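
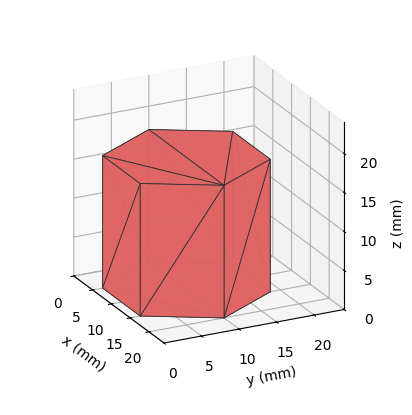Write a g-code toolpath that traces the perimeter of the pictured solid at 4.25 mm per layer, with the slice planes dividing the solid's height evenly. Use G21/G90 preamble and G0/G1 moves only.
Reading the render: the shape is a regular 6-sided prism (a cylinder approximated with 6 flat sides), circumscribed radius ≈ 10 mm, height ≈ 17 mm (dimensions read to the nearest mm from the axis ticks). For the g-code, the solid's height is divided into equal slices at the stated Δz and each level perimeter traced with G1 moves after a G0 lift.

; perimeter-only toolpath
G21 ; units = mm
G90 ; absolute positioning
G28 ; home
; layer 1
G0 Z4.25
G0 X20.00 Y10.00
G1 X15.00 Y18.66
G1 X5.00 Y18.66
G1 X0.00 Y10.00
G1 X5.00 Y1.34
G1 X15.00 Y1.34
G1 X20.00 Y10.00
; layer 2
G0 Z8.50
G0 X20.00 Y10.00
G1 X15.00 Y18.66
G1 X5.00 Y18.66
G1 X0.00 Y10.00
G1 X5.00 Y1.34
G1 X15.00 Y1.34
G1 X20.00 Y10.00
; layer 3
G0 Z12.75
G0 X20.00 Y10.00
G1 X15.00 Y18.66
G1 X5.00 Y18.66
G1 X0.00 Y10.00
G1 X5.00 Y1.34
G1 X15.00 Y1.34
G1 X20.00 Y10.00
; layer 4
G0 Z17.00
G0 X20.00 Y10.00
G1 X15.00 Y18.66
G1 X5.00 Y18.66
G1 X0.00 Y10.00
G1 X5.00 Y1.34
G1 X15.00 Y1.34
G1 X20.00 Y10.00
M2 ; end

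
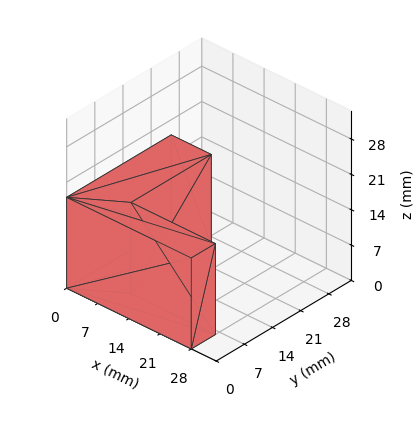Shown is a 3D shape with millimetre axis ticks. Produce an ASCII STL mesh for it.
Reading the render: the shape is an L-shaped prism: outer 28 × 26 mm, arm thicknesses ≈ 6 mm (horizontal) and 9 mm (vertical), extruded 18 mm in z (dimensions read to the nearest mm from the axis ticks). For the STL, each face is triangulated and given an outward normal.

solid part
  facet normal 0.0000 0.0000 -1.0000
    outer loop
      vertex 28.000 6.000 0.000
      vertex 28.000 0.000 0.000
      vertex 0.000 0.000 0.000
    endloop
  endfacet
  facet normal 0.0000 0.0000 -1.0000
    outer loop
      vertex 9.000 6.000 0.000
      vertex 28.000 6.000 0.000
      vertex 0.000 0.000 0.000
    endloop
  endfacet
  facet normal 0.0000 0.0000 -1.0000
    outer loop
      vertex 9.000 26.000 0.000
      vertex 9.000 6.000 0.000
      vertex 0.000 0.000 0.000
    endloop
  endfacet
  facet normal 0.0000 0.0000 -1.0000
    outer loop
      vertex 0.000 26.000 0.000
      vertex 9.000 26.000 0.000
      vertex 0.000 0.000 0.000
    endloop
  endfacet
  facet normal 0.0000 0.0000 1.0000
    outer loop
      vertex 0.000 0.000 18.000
      vertex 28.000 0.000 18.000
      vertex 28.000 6.000 18.000
    endloop
  endfacet
  facet normal 0.0000 0.0000 1.0000
    outer loop
      vertex 0.000 0.000 18.000
      vertex 28.000 6.000 18.000
      vertex 9.000 6.000 18.000
    endloop
  endfacet
  facet normal 0.0000 0.0000 1.0000
    outer loop
      vertex 0.000 0.000 18.000
      vertex 9.000 6.000 18.000
      vertex 9.000 26.000 18.000
    endloop
  endfacet
  facet normal 0.0000 0.0000 1.0000
    outer loop
      vertex 0.000 0.000 18.000
      vertex 9.000 26.000 18.000
      vertex 0.000 26.000 18.000
    endloop
  endfacet
  facet normal 0.0000 -1.0000 0.0000
    outer loop
      vertex 0.000 0.000 0.000
      vertex 28.000 0.000 0.000
      vertex 28.000 0.000 18.000
    endloop
  endfacet
  facet normal 0.0000 -1.0000 0.0000
    outer loop
      vertex 0.000 0.000 0.000
      vertex 28.000 0.000 18.000
      vertex 0.000 0.000 18.000
    endloop
  endfacet
  facet normal 1.0000 0.0000 0.0000
    outer loop
      vertex 28.000 0.000 0.000
      vertex 28.000 6.000 0.000
      vertex 28.000 6.000 18.000
    endloop
  endfacet
  facet normal 1.0000 0.0000 0.0000
    outer loop
      vertex 28.000 0.000 0.000
      vertex 28.000 6.000 18.000
      vertex 28.000 0.000 18.000
    endloop
  endfacet
  facet normal 0.0000 1.0000 0.0000
    outer loop
      vertex 28.000 6.000 0.000
      vertex 9.000 6.000 0.000
      vertex 9.000 6.000 18.000
    endloop
  endfacet
  facet normal 0.0000 1.0000 0.0000
    outer loop
      vertex 28.000 6.000 0.000
      vertex 9.000 6.000 18.000
      vertex 28.000 6.000 18.000
    endloop
  endfacet
  facet normal 1.0000 0.0000 0.0000
    outer loop
      vertex 9.000 6.000 0.000
      vertex 9.000 26.000 0.000
      vertex 9.000 26.000 18.000
    endloop
  endfacet
  facet normal 1.0000 0.0000 0.0000
    outer loop
      vertex 9.000 6.000 0.000
      vertex 9.000 26.000 18.000
      vertex 9.000 6.000 18.000
    endloop
  endfacet
  facet normal 0.0000 1.0000 0.0000
    outer loop
      vertex 9.000 26.000 0.000
      vertex 0.000 26.000 0.000
      vertex 0.000 26.000 18.000
    endloop
  endfacet
  facet normal 0.0000 1.0000 0.0000
    outer loop
      vertex 9.000 26.000 0.000
      vertex 0.000 26.000 18.000
      vertex 9.000 26.000 18.000
    endloop
  endfacet
  facet normal -1.0000 0.0000 0.0000
    outer loop
      vertex 0.000 26.000 0.000
      vertex 0.000 0.000 0.000
      vertex 0.000 0.000 18.000
    endloop
  endfacet
  facet normal -1.0000 0.0000 0.0000
    outer loop
      vertex 0.000 26.000 0.000
      vertex 0.000 0.000 18.000
      vertex 0.000 26.000 18.000
    endloop
  endfacet
endsolid part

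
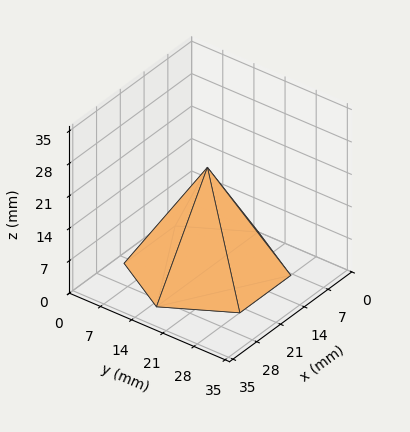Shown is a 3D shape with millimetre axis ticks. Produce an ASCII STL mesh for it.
Reading the render: the shape is a regular 6-sided pyramid, base circumscribed radius ≈ 15 mm, apex at z ≈ 22 mm (dimensions read to the nearest mm from the axis ticks). For the STL, each face is triangulated and given an outward normal.

solid part
  facet normal 0.0000 0.0000 -1.0000
    outer loop
      vertex 7.5 28.0 0.0
      vertex 22.5 28.0 0.0
      vertex 30.0 15.0 0.0
    endloop
  endfacet
  facet normal 0.0000 0.0000 -1.0000
    outer loop
      vertex 0.0 15.0 0.0
      vertex 7.5 28.0 0.0
      vertex 30.0 15.0 0.0
    endloop
  endfacet
  facet normal 0.0000 0.0000 -1.0000
    outer loop
      vertex 7.5 2.0 0.0
      vertex 0.0 15.0 0.0
      vertex 30.0 15.0 0.0
    endloop
  endfacet
  facet normal 0.0000 0.0000 -1.0000
    outer loop
      vertex 22.5 2.0 0.0
      vertex 7.5 2.0 0.0
      vertex 30.0 15.0 0.0
    endloop
  endfacet
  facet normal 0.7458 0.4303 0.5085
    outer loop
      vertex 30.0 15.0 0.0
      vertex 22.5 28.0 0.0
      vertex 15.0 15.0 22.0
    endloop
  endfacet
  facet normal 0.0000 0.8609 0.5087
    outer loop
      vertex 22.5 28.0 0.0
      vertex 7.5 28.0 0.0
      vertex 15.0 15.0 22.0
    endloop
  endfacet
  facet normal -0.7458 0.4303 0.5085
    outer loop
      vertex 7.5 28.0 0.0
      vertex 0.0 15.0 0.0
      vertex 15.0 15.0 22.0
    endloop
  endfacet
  facet normal -0.7458 -0.4303 0.5085
    outer loop
      vertex 0.0 15.0 0.0
      vertex 7.5 2.0 0.0
      vertex 15.0 15.0 22.0
    endloop
  endfacet
  facet normal 0.0000 -0.8609 0.5087
    outer loop
      vertex 7.5 2.0 0.0
      vertex 22.5 2.0 0.0
      vertex 15.0 15.0 22.0
    endloop
  endfacet
  facet normal 0.7458 -0.4303 0.5085
    outer loop
      vertex 22.5 2.0 0.0
      vertex 30.0 15.0 0.0
      vertex 15.0 15.0 22.0
    endloop
  endfacet
endsolid part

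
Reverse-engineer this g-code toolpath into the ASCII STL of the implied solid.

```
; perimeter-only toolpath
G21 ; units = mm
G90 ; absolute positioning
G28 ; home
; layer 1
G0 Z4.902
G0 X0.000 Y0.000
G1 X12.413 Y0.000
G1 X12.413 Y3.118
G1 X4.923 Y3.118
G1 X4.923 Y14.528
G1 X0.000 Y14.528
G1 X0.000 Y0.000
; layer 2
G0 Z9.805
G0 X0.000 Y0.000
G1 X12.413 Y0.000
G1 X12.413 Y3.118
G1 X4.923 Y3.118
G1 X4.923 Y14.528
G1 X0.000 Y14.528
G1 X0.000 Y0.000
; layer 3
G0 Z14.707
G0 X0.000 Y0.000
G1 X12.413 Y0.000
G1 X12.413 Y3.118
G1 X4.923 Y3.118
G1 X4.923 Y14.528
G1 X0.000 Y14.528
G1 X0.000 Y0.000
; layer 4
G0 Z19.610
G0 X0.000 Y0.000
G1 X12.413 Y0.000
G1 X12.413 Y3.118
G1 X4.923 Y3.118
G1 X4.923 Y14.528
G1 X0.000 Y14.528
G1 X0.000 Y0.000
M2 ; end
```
solid part
  facet normal 0.0000 0.0000 -1.0000
    outer loop
      vertex 12.413 3.118 0.000
      vertex 12.413 0.000 0.000
      vertex 0.000 0.000 0.000
    endloop
  endfacet
  facet normal 0.0000 0.0000 -1.0000
    outer loop
      vertex 4.923 3.118 0.000
      vertex 12.413 3.118 0.000
      vertex 0.000 0.000 0.000
    endloop
  endfacet
  facet normal 0.0000 0.0000 -1.0000
    outer loop
      vertex 4.923 14.528 0.000
      vertex 4.923 3.118 0.000
      vertex 0.000 0.000 0.000
    endloop
  endfacet
  facet normal 0.0000 0.0000 -1.0000
    outer loop
      vertex 0.000 14.528 0.000
      vertex 4.923 14.528 0.000
      vertex 0.000 0.000 0.000
    endloop
  endfacet
  facet normal 0.0000 0.0000 1.0000
    outer loop
      vertex 0.000 0.000 19.610
      vertex 12.413 0.000 19.610
      vertex 12.413 3.118 19.610
    endloop
  endfacet
  facet normal 0.0000 0.0000 1.0000
    outer loop
      vertex 0.000 0.000 19.610
      vertex 12.413 3.118 19.610
      vertex 4.923 3.118 19.610
    endloop
  endfacet
  facet normal 0.0000 0.0000 1.0000
    outer loop
      vertex 0.000 0.000 19.610
      vertex 4.923 3.118 19.610
      vertex 4.923 14.528 19.610
    endloop
  endfacet
  facet normal 0.0000 0.0000 1.0000
    outer loop
      vertex 0.000 0.000 19.610
      vertex 4.923 14.528 19.610
      vertex 0.000 14.528 19.610
    endloop
  endfacet
  facet normal 0.0000 -1.0000 0.0000
    outer loop
      vertex 0.000 0.000 0.000
      vertex 12.413 0.000 0.000
      vertex 12.413 0.000 19.610
    endloop
  endfacet
  facet normal 0.0000 -1.0000 0.0000
    outer loop
      vertex 0.000 0.000 0.000
      vertex 12.413 0.000 19.610
      vertex 0.000 0.000 19.610
    endloop
  endfacet
  facet normal 1.0000 0.0000 0.0000
    outer loop
      vertex 12.413 0.000 0.000
      vertex 12.413 3.118 0.000
      vertex 12.413 3.118 19.610
    endloop
  endfacet
  facet normal 1.0000 0.0000 0.0000
    outer loop
      vertex 12.413 0.000 0.000
      vertex 12.413 3.118 19.610
      vertex 12.413 0.000 19.610
    endloop
  endfacet
  facet normal 0.0000 1.0000 0.0000
    outer loop
      vertex 12.413 3.118 0.000
      vertex 4.923 3.118 0.000
      vertex 4.923 3.118 19.610
    endloop
  endfacet
  facet normal 0.0000 1.0000 0.0000
    outer loop
      vertex 12.413 3.118 0.000
      vertex 4.923 3.118 19.610
      vertex 12.413 3.118 19.610
    endloop
  endfacet
  facet normal 1.0000 0.0000 0.0000
    outer loop
      vertex 4.923 3.118 0.000
      vertex 4.923 14.528 0.000
      vertex 4.923 14.528 19.610
    endloop
  endfacet
  facet normal 1.0000 0.0000 0.0000
    outer loop
      vertex 4.923 3.118 0.000
      vertex 4.923 14.528 19.610
      vertex 4.923 3.118 19.610
    endloop
  endfacet
  facet normal 0.0000 1.0000 0.0000
    outer loop
      vertex 4.923 14.528 0.000
      vertex 0.000 14.528 0.000
      vertex 0.000 14.528 19.610
    endloop
  endfacet
  facet normal 0.0000 1.0000 0.0000
    outer loop
      vertex 4.923 14.528 0.000
      vertex 0.000 14.528 19.610
      vertex 4.923 14.528 19.610
    endloop
  endfacet
  facet normal -1.0000 0.0000 0.0000
    outer loop
      vertex 0.000 14.528 0.000
      vertex 0.000 0.000 0.000
      vertex 0.000 0.000 19.610
    endloop
  endfacet
  facet normal -1.0000 0.0000 0.0000
    outer loop
      vertex 0.000 14.528 0.000
      vertex 0.000 0.000 19.610
      vertex 0.000 14.528 19.610
    endloop
  endfacet
endsolid part

The G0 Z moves step by Δz≈4.902 mm. Every layer's G1 loop is the same polygon, so the solid is a straight extrusion of it from z=0 to z≈19.6. Closing with flat bottom and top caps and triangulating gives 20 facets — an L-shaped prism: outer 12.4 × 14.5 mm, arm thicknesses ≈ 3.12 mm (horizontal) and 4.92 mm (vertical), extruded 19.6 mm in z.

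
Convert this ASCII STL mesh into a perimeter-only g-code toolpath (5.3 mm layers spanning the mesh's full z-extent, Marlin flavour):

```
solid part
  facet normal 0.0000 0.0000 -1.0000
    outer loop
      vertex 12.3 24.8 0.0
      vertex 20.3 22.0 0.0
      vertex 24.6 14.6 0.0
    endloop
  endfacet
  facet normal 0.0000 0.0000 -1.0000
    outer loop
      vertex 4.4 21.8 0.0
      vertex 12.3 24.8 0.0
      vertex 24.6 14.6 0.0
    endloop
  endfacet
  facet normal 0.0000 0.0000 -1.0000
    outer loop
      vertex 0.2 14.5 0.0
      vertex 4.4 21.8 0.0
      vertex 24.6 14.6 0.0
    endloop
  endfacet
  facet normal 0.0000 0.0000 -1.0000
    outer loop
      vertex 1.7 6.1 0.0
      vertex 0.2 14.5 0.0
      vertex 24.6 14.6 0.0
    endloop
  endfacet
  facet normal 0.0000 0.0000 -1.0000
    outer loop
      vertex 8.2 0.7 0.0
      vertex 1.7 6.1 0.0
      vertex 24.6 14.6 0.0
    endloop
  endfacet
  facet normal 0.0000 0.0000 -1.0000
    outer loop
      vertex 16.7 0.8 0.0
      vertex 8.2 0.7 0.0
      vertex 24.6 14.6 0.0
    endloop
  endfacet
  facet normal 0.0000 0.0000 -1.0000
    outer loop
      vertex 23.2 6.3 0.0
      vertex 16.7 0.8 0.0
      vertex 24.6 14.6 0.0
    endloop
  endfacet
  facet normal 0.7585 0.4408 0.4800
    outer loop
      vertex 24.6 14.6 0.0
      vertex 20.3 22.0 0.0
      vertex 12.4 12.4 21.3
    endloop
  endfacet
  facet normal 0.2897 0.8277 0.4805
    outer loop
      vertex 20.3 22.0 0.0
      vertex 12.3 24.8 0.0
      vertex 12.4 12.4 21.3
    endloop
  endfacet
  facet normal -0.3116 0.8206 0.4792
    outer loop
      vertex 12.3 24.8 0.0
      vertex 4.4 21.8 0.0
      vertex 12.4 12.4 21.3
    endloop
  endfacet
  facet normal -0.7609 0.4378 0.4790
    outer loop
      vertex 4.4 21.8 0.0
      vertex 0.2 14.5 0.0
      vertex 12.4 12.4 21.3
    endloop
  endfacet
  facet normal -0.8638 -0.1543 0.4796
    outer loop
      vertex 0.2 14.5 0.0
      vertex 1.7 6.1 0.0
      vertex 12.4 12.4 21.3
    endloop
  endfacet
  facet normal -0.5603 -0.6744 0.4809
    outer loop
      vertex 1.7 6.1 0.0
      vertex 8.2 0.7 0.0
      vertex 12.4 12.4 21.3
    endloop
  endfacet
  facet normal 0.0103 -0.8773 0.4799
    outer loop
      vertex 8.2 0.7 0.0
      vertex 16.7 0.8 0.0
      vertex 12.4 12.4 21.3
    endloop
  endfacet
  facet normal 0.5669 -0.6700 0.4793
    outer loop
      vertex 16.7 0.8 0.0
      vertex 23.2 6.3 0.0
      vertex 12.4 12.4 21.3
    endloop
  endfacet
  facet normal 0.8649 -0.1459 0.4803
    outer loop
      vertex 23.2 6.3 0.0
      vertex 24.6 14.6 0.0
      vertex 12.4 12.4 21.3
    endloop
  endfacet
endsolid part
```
; perimeter-only toolpath
G21 ; units = mm
G90 ; absolute positioning
G28 ; home
; layer 1
G0 Z5.3
G0 X21.6 Y14.0
G1 X18.3 Y19.6
G1 X12.3 Y21.7
G1 X6.4 Y19.5
G1 X3.2 Y14.0
G1 X4.4 Y7.7
G1 X9.2 Y3.6
G1 X15.6 Y3.7
G1 X20.5 Y7.8
G1 X21.6 Y14.0
; layer 2
G0 Z10.7
G0 X18.5 Y13.5
G1 X16.4 Y17.2
G1 X12.4 Y18.6
G1 X8.4 Y17.1
G1 X6.3 Y13.4
G1 X7.0 Y9.2
G1 X10.3 Y6.5
G1 X14.6 Y6.6
G1 X17.8 Y9.3
G1 X18.5 Y13.5
; layer 3
G0 Z16.0
G0 X15.5 Y13.0
G1 X14.4 Y14.8
G1 X12.4 Y15.5
G1 X10.4 Y14.8
G1 X9.4 Y12.9
G1 X9.7 Y10.8
G1 X11.4 Y9.5
G1 X13.5 Y9.5
G1 X15.1 Y10.9
G1 X15.5 Y13.0
M2 ; end

The solid is a regular 9-sided pyramid, base circumscribed radius ≈ 12.4 mm, apex at z ≈ 21.3 mm. Slicing at Δz = 5.3 mm — 4 equal slices spanning the solid's height, so layer i sits at z = i·h/4 — gives 3 non-empty perimeters. Each is a 9-segment closed polygon; G0 lifts to the layer z and rapids to the start vertex, then G1 traces the edges. The cross-section shrinks linearly with z (the slice at the apex is degenerate and omitted).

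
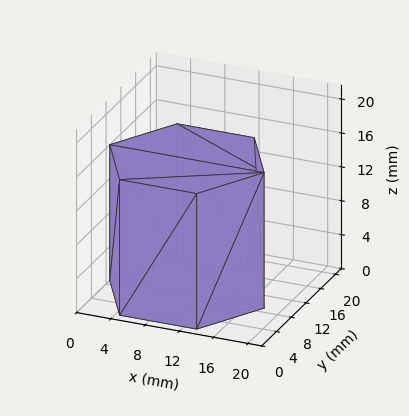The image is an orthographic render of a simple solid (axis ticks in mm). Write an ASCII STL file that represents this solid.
Reading the render: the shape is a regular 6-sided prism (a cylinder approximated with 6 flat sides), circumscribed radius ≈ 9 mm, height ≈ 16 mm (dimensions read to the nearest mm from the axis ticks). For the STL, each face is triangulated and given an outward normal.

solid part
  facet normal 0.0000 0.0000 -1.0000
    outer loop
      vertex 4.50 16.79 0.00
      vertex 13.50 16.79 0.00
      vertex 18.00 9.00 0.00
    endloop
  endfacet
  facet normal 0.0000 0.0000 -1.0000
    outer loop
      vertex 0.00 9.00 0.00
      vertex 4.50 16.79 0.00
      vertex 18.00 9.00 0.00
    endloop
  endfacet
  facet normal 0.0000 0.0000 -1.0000
    outer loop
      vertex 4.50 1.21 0.00
      vertex 0.00 9.00 0.00
      vertex 18.00 9.00 0.00
    endloop
  endfacet
  facet normal 0.0000 0.0000 -1.0000
    outer loop
      vertex 13.50 1.21 0.00
      vertex 4.50 1.21 0.00
      vertex 18.00 9.00 0.00
    endloop
  endfacet
  facet normal 0.0000 0.0000 1.0000
    outer loop
      vertex 18.00 9.00 16.00
      vertex 13.50 16.79 16.00
      vertex 4.50 16.79 16.00
    endloop
  endfacet
  facet normal 0.0000 0.0000 1.0000
    outer loop
      vertex 18.00 9.00 16.00
      vertex 4.50 16.79 16.00
      vertex 0.00 9.00 16.00
    endloop
  endfacet
  facet normal 0.0000 0.0000 1.0000
    outer loop
      vertex 18.00 9.00 16.00
      vertex 0.00 9.00 16.00
      vertex 4.50 1.21 16.00
    endloop
  endfacet
  facet normal 0.0000 0.0000 1.0000
    outer loop
      vertex 18.00 9.00 16.00
      vertex 4.50 1.21 16.00
      vertex 13.50 1.21 16.00
    endloop
  endfacet
  facet normal 0.8659 0.5002 0.0000
    outer loop
      vertex 18.00 9.00 0.00
      vertex 13.50 16.79 0.00
      vertex 13.50 16.79 16.00
    endloop
  endfacet
  facet normal 0.8659 0.5002 0.0000
    outer loop
      vertex 18.00 9.00 0.00
      vertex 13.50 16.79 16.00
      vertex 18.00 9.00 16.00
    endloop
  endfacet
  facet normal 0.0000 1.0000 0.0000
    outer loop
      vertex 13.50 16.79 0.00
      vertex 4.50 16.79 0.00
      vertex 4.50 16.79 16.00
    endloop
  endfacet
  facet normal 0.0000 1.0000 0.0000
    outer loop
      vertex 13.50 16.79 0.00
      vertex 4.50 16.79 16.00
      vertex 13.50 16.79 16.00
    endloop
  endfacet
  facet normal -0.8659 0.5002 0.0000
    outer loop
      vertex 4.50 16.79 0.00
      vertex 0.00 9.00 0.00
      vertex 0.00 9.00 16.00
    endloop
  endfacet
  facet normal -0.8659 0.5002 0.0000
    outer loop
      vertex 4.50 16.79 0.00
      vertex 0.00 9.00 16.00
      vertex 4.50 16.79 16.00
    endloop
  endfacet
  facet normal -0.8659 -0.5002 0.0000
    outer loop
      vertex 0.00 9.00 0.00
      vertex 4.50 1.21 0.00
      vertex 4.50 1.21 16.00
    endloop
  endfacet
  facet normal -0.8659 -0.5002 0.0000
    outer loop
      vertex 0.00 9.00 0.00
      vertex 4.50 1.21 16.00
      vertex 0.00 9.00 16.00
    endloop
  endfacet
  facet normal 0.0000 -1.0000 0.0000
    outer loop
      vertex 4.50 1.21 0.00
      vertex 13.50 1.21 0.00
      vertex 13.50 1.21 16.00
    endloop
  endfacet
  facet normal 0.0000 -1.0000 0.0000
    outer loop
      vertex 4.50 1.21 0.00
      vertex 13.50 1.21 16.00
      vertex 4.50 1.21 16.00
    endloop
  endfacet
  facet normal 0.8659 -0.5002 0.0000
    outer loop
      vertex 13.50 1.21 0.00
      vertex 18.00 9.00 0.00
      vertex 18.00 9.00 16.00
    endloop
  endfacet
  facet normal 0.8659 -0.5002 0.0000
    outer loop
      vertex 13.50 1.21 0.00
      vertex 18.00 9.00 16.00
      vertex 13.50 1.21 16.00
    endloop
  endfacet
endsolid part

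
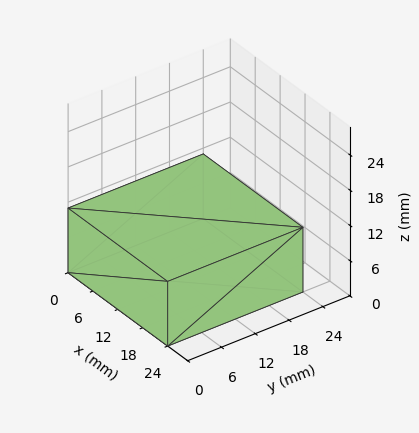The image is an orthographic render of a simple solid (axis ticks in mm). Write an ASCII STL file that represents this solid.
Reading the render: the shape is a rectangular box, roughly 24 × 24 mm footprint and 11 mm tall (dimensions read to the nearest mm from the axis ticks). For the STL, each face is triangulated and given an outward normal.

solid part
  facet normal 0.0000 0.0000 -1.0000
    outer loop
      vertex 24.0 24.0 0.0
      vertex 24.0 0.0 0.0
      vertex 0.0 0.0 0.0
    endloop
  endfacet
  facet normal 0.0000 0.0000 -1.0000
    outer loop
      vertex 0.0 24.0 0.0
      vertex 24.0 24.0 0.0
      vertex 0.0 0.0 0.0
    endloop
  endfacet
  facet normal 0.0000 0.0000 1.0000
    outer loop
      vertex 0.0 0.0 11.0
      vertex 24.0 0.0 11.0
      vertex 24.0 24.0 11.0
    endloop
  endfacet
  facet normal 0.0000 0.0000 1.0000
    outer loop
      vertex 0.0 0.0 11.0
      vertex 24.0 24.0 11.0
      vertex 0.0 24.0 11.0
    endloop
  endfacet
  facet normal 0.0000 -1.0000 0.0000
    outer loop
      vertex 0.0 0.0 0.0
      vertex 24.0 0.0 0.0
      vertex 24.0 0.0 11.0
    endloop
  endfacet
  facet normal 0.0000 -1.0000 0.0000
    outer loop
      vertex 0.0 0.0 0.0
      vertex 24.0 0.0 11.0
      vertex 0.0 0.0 11.0
    endloop
  endfacet
  facet normal 0.0000 1.0000 0.0000
    outer loop
      vertex 24.0 24.0 11.0
      vertex 24.0 24.0 0.0
      vertex 0.0 24.0 0.0
    endloop
  endfacet
  facet normal 0.0000 1.0000 0.0000
    outer loop
      vertex 0.0 24.0 11.0
      vertex 24.0 24.0 11.0
      vertex 0.0 24.0 0.0
    endloop
  endfacet
  facet normal -1.0000 0.0000 0.0000
    outer loop
      vertex 0.0 24.0 11.0
      vertex 0.0 24.0 0.0
      vertex 0.0 0.0 0.0
    endloop
  endfacet
  facet normal -1.0000 0.0000 0.0000
    outer loop
      vertex 0.0 0.0 11.0
      vertex 0.0 24.0 11.0
      vertex 0.0 0.0 0.0
    endloop
  endfacet
  facet normal 1.0000 0.0000 0.0000
    outer loop
      vertex 24.0 0.0 0.0
      vertex 24.0 24.0 0.0
      vertex 24.0 24.0 11.0
    endloop
  endfacet
  facet normal 1.0000 0.0000 0.0000
    outer loop
      vertex 24.0 0.0 0.0
      vertex 24.0 24.0 11.0
      vertex 24.0 0.0 11.0
    endloop
  endfacet
endsolid part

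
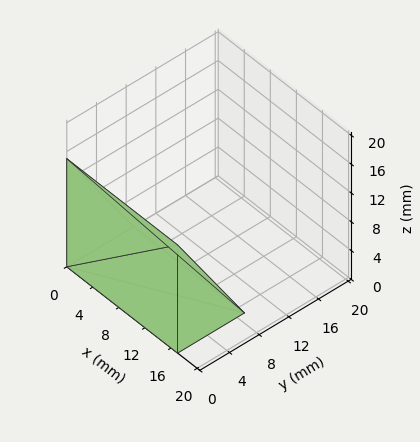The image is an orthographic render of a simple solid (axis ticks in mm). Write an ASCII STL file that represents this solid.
Reading the render: the shape is a wedge (ramp): 17 × 9 mm base, rising to 15 mm along the y=0 edge and sloping linearly to z=0 at y=9 (dimensions read to the nearest mm from the axis ticks). For the STL, each face is triangulated and given an outward normal.

solid part
  facet normal 0.0000 0.0000 -1.0000
    outer loop
      vertex 17.00 9.00 0.00
      vertex 17.00 0.00 0.00
      vertex 0.00 0.00 0.00
    endloop
  endfacet
  facet normal 0.0000 0.0000 -1.0000
    outer loop
      vertex 0.00 9.00 0.00
      vertex 17.00 9.00 0.00
      vertex 0.00 0.00 0.00
    endloop
  endfacet
  facet normal 0.0000 -1.0000 0.0000
    outer loop
      vertex 0.00 0.00 0.00
      vertex 17.00 0.00 0.00
      vertex 17.00 0.00 15.00
    endloop
  endfacet
  facet normal 0.0000 -1.0000 0.0000
    outer loop
      vertex 0.00 0.00 0.00
      vertex 17.00 0.00 15.00
      vertex 0.00 0.00 15.00
    endloop
  endfacet
  facet normal 0.0000 0.8575 0.5145
    outer loop
      vertex 0.00 0.00 15.00
      vertex 17.00 0.00 15.00
      vertex 17.00 9.00 0.00
    endloop
  endfacet
  facet normal 0.0000 0.8575 0.5145
    outer loop
      vertex 0.00 0.00 15.00
      vertex 17.00 9.00 0.00
      vertex 0.00 9.00 0.00
    endloop
  endfacet
  facet normal -1.0000 0.0000 0.0000
    outer loop
      vertex 0.00 0.00 15.00
      vertex 0.00 9.00 0.00
      vertex 0.00 0.00 0.00
    endloop
  endfacet
  facet normal 1.0000 0.0000 0.0000
    outer loop
      vertex 17.00 0.00 0.00
      vertex 17.00 9.00 0.00
      vertex 17.00 0.00 15.00
    endloop
  endfacet
endsolid part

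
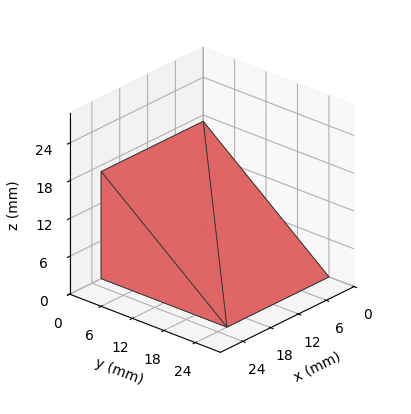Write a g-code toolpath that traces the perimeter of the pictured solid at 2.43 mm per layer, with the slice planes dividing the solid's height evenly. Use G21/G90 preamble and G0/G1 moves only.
Reading the render: the shape is a wedge (ramp): 22 × 24 mm base, rising to 17 mm along the y=0 edge and sloping linearly to z=0 at y=24 (dimensions read to the nearest mm from the axis ticks). For the g-code, the solid's height is divided into equal slices at the stated Δz and each level perimeter traced with G1 moves after a G0 lift.

; perimeter-only toolpath
G21 ; units = mm
G90 ; absolute positioning
G28 ; home
; layer 1
G0 Z2.43
G0 X0.00 Y0.00
G1 X22.00 Y0.00
G1 X22.00 Y20.57
G1 X0.00 Y20.57
G1 X0.00 Y0.00
; layer 2
G0 Z4.86
G0 X0.00 Y0.00
G1 X22.00 Y0.00
G1 X22.00 Y17.14
G1 X0.00 Y17.14
G1 X0.00 Y0.00
; layer 3
G0 Z7.29
G0 X0.00 Y0.00
G1 X22.00 Y0.00
G1 X22.00 Y13.71
G1 X0.00 Y13.71
G1 X0.00 Y0.00
; layer 4
G0 Z9.71
G0 X0.00 Y0.00
G1 X22.00 Y0.00
G1 X22.00 Y10.29
G1 X0.00 Y10.29
G1 X0.00 Y0.00
; layer 5
G0 Z12.14
G0 X0.00 Y0.00
G1 X22.00 Y0.00
G1 X22.00 Y6.86
G1 X0.00 Y6.86
G1 X0.00 Y0.00
; layer 6
G0 Z14.57
G0 X0.00 Y0.00
G1 X22.00 Y0.00
G1 X22.00 Y3.43
G1 X0.00 Y3.43
G1 X0.00 Y0.00
M2 ; end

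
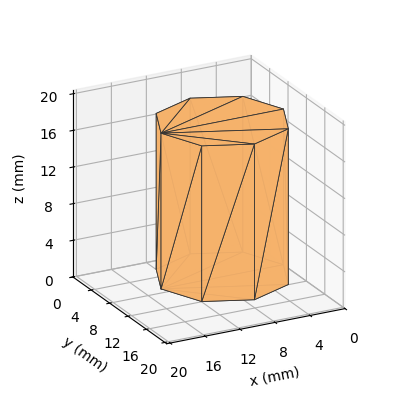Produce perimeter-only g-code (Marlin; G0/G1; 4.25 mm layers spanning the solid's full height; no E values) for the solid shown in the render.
Reading the render: the shape is a regular 8-sided prism (a cylinder approximated with 8 flat sides), circumscribed radius ≈ 7 mm, height ≈ 17 mm (dimensions read to the nearest mm from the axis ticks). For the g-code, the solid's height is divided into equal slices at the stated Δz and each level perimeter traced with G1 moves after a G0 lift.

; perimeter-only toolpath
G21 ; units = mm
G90 ; absolute positioning
G28 ; home
; layer 1
G0 Z4.25
G0 X14.00 Y7.00
G1 X11.95 Y11.95
G1 X7.00 Y14.00
G1 X2.05 Y11.95
G1 X0.00 Y7.00
G1 X2.05 Y2.05
G1 X7.00 Y0.00
G1 X11.95 Y2.05
G1 X14.00 Y7.00
; layer 2
G0 Z8.50
G0 X14.00 Y7.00
G1 X11.95 Y11.95
G1 X7.00 Y14.00
G1 X2.05 Y11.95
G1 X0.00 Y7.00
G1 X2.05 Y2.05
G1 X7.00 Y0.00
G1 X11.95 Y2.05
G1 X14.00 Y7.00
; layer 3
G0 Z12.75
G0 X14.00 Y7.00
G1 X11.95 Y11.95
G1 X7.00 Y14.00
G1 X2.05 Y11.95
G1 X0.00 Y7.00
G1 X2.05 Y2.05
G1 X7.00 Y0.00
G1 X11.95 Y2.05
G1 X14.00 Y7.00
; layer 4
G0 Z17.00
G0 X14.00 Y7.00
G1 X11.95 Y11.95
G1 X7.00 Y14.00
G1 X2.05 Y11.95
G1 X0.00 Y7.00
G1 X2.05 Y2.05
G1 X7.00 Y0.00
G1 X11.95 Y2.05
G1 X14.00 Y7.00
M2 ; end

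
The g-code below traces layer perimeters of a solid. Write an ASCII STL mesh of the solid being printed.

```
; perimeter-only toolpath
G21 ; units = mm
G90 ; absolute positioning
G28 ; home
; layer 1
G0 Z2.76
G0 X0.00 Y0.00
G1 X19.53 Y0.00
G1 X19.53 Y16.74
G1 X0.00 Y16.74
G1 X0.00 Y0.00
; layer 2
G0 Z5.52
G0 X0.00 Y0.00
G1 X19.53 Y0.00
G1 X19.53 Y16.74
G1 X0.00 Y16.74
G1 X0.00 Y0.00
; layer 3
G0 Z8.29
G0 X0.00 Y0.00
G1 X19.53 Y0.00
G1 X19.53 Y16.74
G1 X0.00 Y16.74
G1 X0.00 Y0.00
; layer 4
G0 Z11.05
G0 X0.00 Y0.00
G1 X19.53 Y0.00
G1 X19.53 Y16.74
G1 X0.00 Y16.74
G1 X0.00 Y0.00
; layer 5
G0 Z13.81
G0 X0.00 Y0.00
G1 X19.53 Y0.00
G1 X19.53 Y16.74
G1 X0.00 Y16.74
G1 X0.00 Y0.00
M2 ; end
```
solid part
  facet normal 0.0000 0.0000 -1.0000
    outer loop
      vertex 19.53 16.74 0.00
      vertex 19.53 0.00 0.00
      vertex 0.00 0.00 0.00
    endloop
  endfacet
  facet normal 0.0000 0.0000 -1.0000
    outer loop
      vertex 0.00 16.74 0.00
      vertex 19.53 16.74 0.00
      vertex 0.00 0.00 0.00
    endloop
  endfacet
  facet normal 0.0000 0.0000 1.0000
    outer loop
      vertex 0.00 0.00 13.81
      vertex 19.53 0.00 13.81
      vertex 19.53 16.74 13.81
    endloop
  endfacet
  facet normal 0.0000 0.0000 1.0000
    outer loop
      vertex 0.00 0.00 13.81
      vertex 19.53 16.74 13.81
      vertex 0.00 16.74 13.81
    endloop
  endfacet
  facet normal 0.0000 -1.0000 0.0000
    outer loop
      vertex 0.00 0.00 0.00
      vertex 19.53 0.00 0.00
      vertex 19.53 0.00 13.81
    endloop
  endfacet
  facet normal 0.0000 -1.0000 0.0000
    outer loop
      vertex 0.00 0.00 0.00
      vertex 19.53 0.00 13.81
      vertex 0.00 0.00 13.81
    endloop
  endfacet
  facet normal 0.0000 1.0000 0.0000
    outer loop
      vertex 19.53 16.74 13.81
      vertex 19.53 16.74 0.00
      vertex 0.00 16.74 0.00
    endloop
  endfacet
  facet normal 0.0000 1.0000 0.0000
    outer loop
      vertex 0.00 16.74 13.81
      vertex 19.53 16.74 13.81
      vertex 0.00 16.74 0.00
    endloop
  endfacet
  facet normal -1.0000 0.0000 0.0000
    outer loop
      vertex 0.00 16.74 13.81
      vertex 0.00 16.74 0.00
      vertex 0.00 0.00 0.00
    endloop
  endfacet
  facet normal -1.0000 0.0000 0.0000
    outer loop
      vertex 0.00 0.00 13.81
      vertex 0.00 16.74 13.81
      vertex 0.00 0.00 0.00
    endloop
  endfacet
  facet normal 1.0000 0.0000 0.0000
    outer loop
      vertex 19.53 0.00 0.00
      vertex 19.53 16.74 0.00
      vertex 19.53 16.74 13.81
    endloop
  endfacet
  facet normal 1.0000 0.0000 0.0000
    outer loop
      vertex 19.53 0.00 0.00
      vertex 19.53 16.74 13.81
      vertex 19.53 0.00 13.81
    endloop
  endfacet
endsolid part

The G0 Z moves step by Δz≈2.76 mm. Every layer's G1 loop is the same polygon, so the solid is a straight extrusion of it from z=0 to z≈13.8. Closing with flat bottom and top caps and triangulating gives 12 facets — a rectangular box, roughly 19.5 × 16.7 mm footprint and 13.8 mm tall.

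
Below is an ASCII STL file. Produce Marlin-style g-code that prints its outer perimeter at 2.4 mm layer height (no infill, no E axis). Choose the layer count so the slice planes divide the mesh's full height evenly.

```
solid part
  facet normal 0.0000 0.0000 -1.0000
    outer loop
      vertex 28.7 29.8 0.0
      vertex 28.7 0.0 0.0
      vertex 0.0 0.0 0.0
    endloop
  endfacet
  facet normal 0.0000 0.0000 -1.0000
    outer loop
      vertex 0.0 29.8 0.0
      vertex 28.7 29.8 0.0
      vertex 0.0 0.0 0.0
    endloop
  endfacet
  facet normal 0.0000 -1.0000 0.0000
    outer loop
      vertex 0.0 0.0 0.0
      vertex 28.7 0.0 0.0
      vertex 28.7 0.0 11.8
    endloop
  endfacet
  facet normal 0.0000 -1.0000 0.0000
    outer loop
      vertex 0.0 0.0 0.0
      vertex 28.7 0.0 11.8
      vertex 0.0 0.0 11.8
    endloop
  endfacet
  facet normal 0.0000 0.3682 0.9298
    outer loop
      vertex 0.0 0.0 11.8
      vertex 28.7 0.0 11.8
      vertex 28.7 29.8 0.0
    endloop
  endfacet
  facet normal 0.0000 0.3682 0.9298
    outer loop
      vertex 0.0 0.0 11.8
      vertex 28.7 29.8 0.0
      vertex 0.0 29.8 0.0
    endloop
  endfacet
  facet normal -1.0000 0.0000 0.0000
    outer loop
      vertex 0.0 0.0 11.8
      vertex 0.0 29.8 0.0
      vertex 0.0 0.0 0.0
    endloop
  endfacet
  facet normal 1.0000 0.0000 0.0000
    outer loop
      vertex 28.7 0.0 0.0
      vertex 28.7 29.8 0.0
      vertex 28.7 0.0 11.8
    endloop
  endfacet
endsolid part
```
; perimeter-only toolpath
G21 ; units = mm
G90 ; absolute positioning
G28 ; home
; layer 1
G0 Z2.4
G0 X0.0 Y0.0
G1 X28.7 Y0.0
G1 X28.7 Y23.8
G1 X0.0 Y23.8
G1 X0.0 Y0.0
; layer 2
G0 Z4.7
G0 X0.0 Y0.0
G1 X28.7 Y0.0
G1 X28.7 Y17.9
G1 X0.0 Y17.9
G1 X0.0 Y0.0
; layer 3
G0 Z7.1
G0 X0.0 Y0.0
G1 X28.7 Y0.0
G1 X28.7 Y11.9
G1 X0.0 Y11.9
G1 X0.0 Y0.0
; layer 4
G0 Z9.4
G0 X0.0 Y0.0
G1 X28.7 Y0.0
G1 X28.7 Y6.0
G1 X0.0 Y6.0
G1 X0.0 Y0.0
M2 ; end

The solid is a wedge (ramp): 28.7 × 29.8 mm base, rising to 11.8 mm along the y=0 edge and sloping linearly to z=0 at y=29.8. Slicing at Δz = 2.4 mm — 5 equal slices spanning the solid's height, so layer i sits at z = i·h/5 — gives 4 non-empty perimeters. Each is a 4-segment closed polygon; G0 lifts to the layer z and rapids to the start vertex, then G1 traces the edges. The cross-section shrinks linearly with z (the slice at the apex is degenerate and omitted).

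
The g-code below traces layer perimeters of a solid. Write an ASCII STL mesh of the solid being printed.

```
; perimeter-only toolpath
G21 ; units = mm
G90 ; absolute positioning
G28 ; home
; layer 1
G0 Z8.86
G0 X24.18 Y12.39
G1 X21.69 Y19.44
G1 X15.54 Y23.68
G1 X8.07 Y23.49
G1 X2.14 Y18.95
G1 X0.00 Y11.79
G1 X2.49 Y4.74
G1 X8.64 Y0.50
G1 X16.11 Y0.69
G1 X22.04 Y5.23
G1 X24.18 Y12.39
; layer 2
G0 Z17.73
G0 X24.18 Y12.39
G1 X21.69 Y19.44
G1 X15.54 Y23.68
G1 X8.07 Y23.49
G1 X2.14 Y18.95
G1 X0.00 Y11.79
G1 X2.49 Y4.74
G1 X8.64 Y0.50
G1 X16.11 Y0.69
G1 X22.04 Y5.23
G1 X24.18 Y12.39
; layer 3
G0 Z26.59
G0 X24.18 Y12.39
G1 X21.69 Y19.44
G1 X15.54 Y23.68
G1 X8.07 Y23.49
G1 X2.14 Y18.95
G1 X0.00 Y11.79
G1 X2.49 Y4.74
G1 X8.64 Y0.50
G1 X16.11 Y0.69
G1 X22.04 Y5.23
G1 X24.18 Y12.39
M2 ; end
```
solid part
  facet normal 0.0000 0.0000 -1.0000
    outer loop
      vertex 15.54 23.68 0.00
      vertex 21.69 19.44 0.00
      vertex 24.18 12.39 0.00
    endloop
  endfacet
  facet normal 0.0000 0.0000 -1.0000
    outer loop
      vertex 8.07 23.49 0.00
      vertex 15.54 23.68 0.00
      vertex 24.18 12.39 0.00
    endloop
  endfacet
  facet normal 0.0000 0.0000 -1.0000
    outer loop
      vertex 2.14 18.95 0.00
      vertex 8.07 23.49 0.00
      vertex 24.18 12.39 0.00
    endloop
  endfacet
  facet normal 0.0000 0.0000 -1.0000
    outer loop
      vertex 0.00 11.79 0.00
      vertex 2.14 18.95 0.00
      vertex 24.18 12.39 0.00
    endloop
  endfacet
  facet normal 0.0000 0.0000 -1.0000
    outer loop
      vertex 2.49 4.74 0.00
      vertex 0.00 11.79 0.00
      vertex 24.18 12.39 0.00
    endloop
  endfacet
  facet normal 0.0000 0.0000 -1.0000
    outer loop
      vertex 8.64 0.50 0.00
      vertex 2.49 4.74 0.00
      vertex 24.18 12.39 0.00
    endloop
  endfacet
  facet normal 0.0000 0.0000 -1.0000
    outer loop
      vertex 16.11 0.69 0.00
      vertex 8.64 0.50 0.00
      vertex 24.18 12.39 0.00
    endloop
  endfacet
  facet normal 0.0000 0.0000 -1.0000
    outer loop
      vertex 22.04 5.23 0.00
      vertex 16.11 0.69 0.00
      vertex 24.18 12.39 0.00
    endloop
  endfacet
  facet normal 0.0000 0.0000 1.0000
    outer loop
      vertex 24.18 12.39 26.59
      vertex 21.69 19.44 26.59
      vertex 15.54 23.68 26.59
    endloop
  endfacet
  facet normal 0.0000 0.0000 1.0000
    outer loop
      vertex 24.18 12.39 26.59
      vertex 15.54 23.68 26.59
      vertex 8.07 23.49 26.59
    endloop
  endfacet
  facet normal 0.0000 0.0000 1.0000
    outer loop
      vertex 24.18 12.39 26.59
      vertex 8.07 23.49 26.59
      vertex 2.14 18.95 26.59
    endloop
  endfacet
  facet normal 0.0000 0.0000 1.0000
    outer loop
      vertex 24.18 12.39 26.59
      vertex 2.14 18.95 26.59
      vertex 0.00 11.79 26.59
    endloop
  endfacet
  facet normal 0.0000 0.0000 1.0000
    outer loop
      vertex 24.18 12.39 26.59
      vertex 0.00 11.79 26.59
      vertex 2.49 4.74 26.59
    endloop
  endfacet
  facet normal 0.0000 0.0000 1.0000
    outer loop
      vertex 24.18 12.39 26.59
      vertex 2.49 4.74 26.59
      vertex 8.64 0.50 26.59
    endloop
  endfacet
  facet normal 0.0000 0.0000 1.0000
    outer loop
      vertex 24.18 12.39 26.59
      vertex 8.64 0.50 26.59
      vertex 16.11 0.69 26.59
    endloop
  endfacet
  facet normal 0.0000 0.0000 1.0000
    outer loop
      vertex 24.18 12.39 26.59
      vertex 16.11 0.69 26.59
      vertex 22.04 5.23 26.59
    endloop
  endfacet
  facet normal 0.9429 0.3330 0.0000
    outer loop
      vertex 24.18 12.39 0.00
      vertex 21.69 19.44 0.00
      vertex 21.69 19.44 26.59
    endloop
  endfacet
  facet normal 0.9429 0.3330 0.0000
    outer loop
      vertex 24.18 12.39 0.00
      vertex 21.69 19.44 26.59
      vertex 24.18 12.39 26.59
    endloop
  endfacet
  facet normal 0.5676 0.8233 0.0000
    outer loop
      vertex 21.69 19.44 0.00
      vertex 15.54 23.68 0.00
      vertex 15.54 23.68 26.59
    endloop
  endfacet
  facet normal 0.5676 0.8233 0.0000
    outer loop
      vertex 21.69 19.44 0.00
      vertex 15.54 23.68 26.59
      vertex 21.69 19.44 26.59
    endloop
  endfacet
  facet normal -0.0254 0.9997 0.0000
    outer loop
      vertex 15.54 23.68 0.00
      vertex 8.07 23.49 0.00
      vertex 8.07 23.49 26.59
    endloop
  endfacet
  facet normal -0.0254 0.9997 0.0000
    outer loop
      vertex 15.54 23.68 0.00
      vertex 8.07 23.49 26.59
      vertex 15.54 23.68 26.59
    endloop
  endfacet
  facet normal -0.6079 0.7940 0.0000
    outer loop
      vertex 8.07 23.49 0.00
      vertex 2.14 18.95 0.00
      vertex 2.14 18.95 26.59
    endloop
  endfacet
  facet normal -0.6079 0.7940 0.0000
    outer loop
      vertex 8.07 23.49 0.00
      vertex 2.14 18.95 26.59
      vertex 8.07 23.49 26.59
    endloop
  endfacet
  facet normal -0.9581 0.2864 0.0000
    outer loop
      vertex 2.14 18.95 0.00
      vertex 0.00 11.79 0.00
      vertex 0.00 11.79 26.59
    endloop
  endfacet
  facet normal -0.9581 0.2864 0.0000
    outer loop
      vertex 2.14 18.95 0.00
      vertex 0.00 11.79 26.59
      vertex 2.14 18.95 26.59
    endloop
  endfacet
  facet normal -0.9429 -0.3330 0.0000
    outer loop
      vertex 0.00 11.79 0.00
      vertex 2.49 4.74 0.00
      vertex 2.49 4.74 26.59
    endloop
  endfacet
  facet normal -0.9429 -0.3330 0.0000
    outer loop
      vertex 0.00 11.79 0.00
      vertex 2.49 4.74 26.59
      vertex 0.00 11.79 26.59
    endloop
  endfacet
  facet normal -0.5676 -0.8233 0.0000
    outer loop
      vertex 2.49 4.74 0.00
      vertex 8.64 0.50 0.00
      vertex 8.64 0.50 26.59
    endloop
  endfacet
  facet normal -0.5676 -0.8233 0.0000
    outer loop
      vertex 2.49 4.74 0.00
      vertex 8.64 0.50 26.59
      vertex 2.49 4.74 26.59
    endloop
  endfacet
  facet normal 0.0254 -0.9997 0.0000
    outer loop
      vertex 8.64 0.50 0.00
      vertex 16.11 0.69 0.00
      vertex 16.11 0.69 26.59
    endloop
  endfacet
  facet normal 0.0254 -0.9997 0.0000
    outer loop
      vertex 8.64 0.50 0.00
      vertex 16.11 0.69 26.59
      vertex 8.64 0.50 26.59
    endloop
  endfacet
  facet normal 0.6079 -0.7940 0.0000
    outer loop
      vertex 16.11 0.69 0.00
      vertex 22.04 5.23 0.00
      vertex 22.04 5.23 26.59
    endloop
  endfacet
  facet normal 0.6079 -0.7940 0.0000
    outer loop
      vertex 16.11 0.69 0.00
      vertex 22.04 5.23 26.59
      vertex 16.11 0.69 26.59
    endloop
  endfacet
  facet normal 0.9581 -0.2864 0.0000
    outer loop
      vertex 22.04 5.23 0.00
      vertex 24.18 12.39 0.00
      vertex 24.18 12.39 26.59
    endloop
  endfacet
  facet normal 0.9581 -0.2864 0.0000
    outer loop
      vertex 22.04 5.23 0.00
      vertex 24.18 12.39 26.59
      vertex 22.04 5.23 26.59
    endloop
  endfacet
endsolid part

The G0 Z moves step by Δz≈8.86 mm. Every layer's G1 loop is the same polygon, so the solid is a straight extrusion of it from z=0 to z≈26.6. Closing with flat bottom and top caps and triangulating gives 36 facets — a regular 10-sided prism (a cylinder approximated with 10 flat sides), circumscribed radius ≈ 12.1 mm, height ≈ 26.6 mm.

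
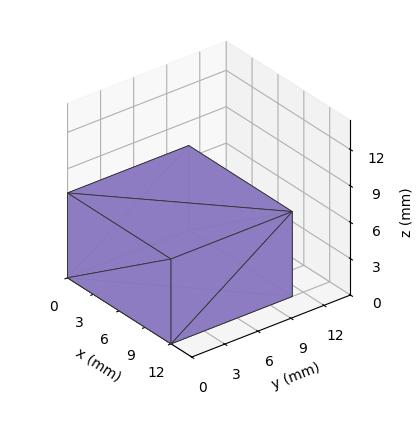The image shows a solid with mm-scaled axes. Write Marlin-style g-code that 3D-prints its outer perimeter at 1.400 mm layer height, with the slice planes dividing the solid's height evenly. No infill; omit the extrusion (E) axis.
Reading the render: the shape is a rectangular box, roughly 12 × 11 mm footprint and 7 mm tall (dimensions read to the nearest mm from the axis ticks). For the g-code, the solid's height is divided into equal slices at the stated Δz and each level perimeter traced with G1 moves after a G0 lift.

; perimeter-only toolpath
G21 ; units = mm
G90 ; absolute positioning
G28 ; home
; layer 1
G0 Z1.400
G0 X0.000 Y0.000
G1 X12.000 Y0.000
G1 X12.000 Y11.000
G1 X0.000 Y11.000
G1 X0.000 Y0.000
; layer 2
G0 Z2.800
G0 X0.000 Y0.000
G1 X12.000 Y0.000
G1 X12.000 Y11.000
G1 X0.000 Y11.000
G1 X0.000 Y0.000
; layer 3
G0 Z4.200
G0 X0.000 Y0.000
G1 X12.000 Y0.000
G1 X12.000 Y11.000
G1 X0.000 Y11.000
G1 X0.000 Y0.000
; layer 4
G0 Z5.600
G0 X0.000 Y0.000
G1 X12.000 Y0.000
G1 X12.000 Y11.000
G1 X0.000 Y11.000
G1 X0.000 Y0.000
; layer 5
G0 Z7.000
G0 X0.000 Y0.000
G1 X12.000 Y0.000
G1 X12.000 Y11.000
G1 X0.000 Y11.000
G1 X0.000 Y0.000
M2 ; end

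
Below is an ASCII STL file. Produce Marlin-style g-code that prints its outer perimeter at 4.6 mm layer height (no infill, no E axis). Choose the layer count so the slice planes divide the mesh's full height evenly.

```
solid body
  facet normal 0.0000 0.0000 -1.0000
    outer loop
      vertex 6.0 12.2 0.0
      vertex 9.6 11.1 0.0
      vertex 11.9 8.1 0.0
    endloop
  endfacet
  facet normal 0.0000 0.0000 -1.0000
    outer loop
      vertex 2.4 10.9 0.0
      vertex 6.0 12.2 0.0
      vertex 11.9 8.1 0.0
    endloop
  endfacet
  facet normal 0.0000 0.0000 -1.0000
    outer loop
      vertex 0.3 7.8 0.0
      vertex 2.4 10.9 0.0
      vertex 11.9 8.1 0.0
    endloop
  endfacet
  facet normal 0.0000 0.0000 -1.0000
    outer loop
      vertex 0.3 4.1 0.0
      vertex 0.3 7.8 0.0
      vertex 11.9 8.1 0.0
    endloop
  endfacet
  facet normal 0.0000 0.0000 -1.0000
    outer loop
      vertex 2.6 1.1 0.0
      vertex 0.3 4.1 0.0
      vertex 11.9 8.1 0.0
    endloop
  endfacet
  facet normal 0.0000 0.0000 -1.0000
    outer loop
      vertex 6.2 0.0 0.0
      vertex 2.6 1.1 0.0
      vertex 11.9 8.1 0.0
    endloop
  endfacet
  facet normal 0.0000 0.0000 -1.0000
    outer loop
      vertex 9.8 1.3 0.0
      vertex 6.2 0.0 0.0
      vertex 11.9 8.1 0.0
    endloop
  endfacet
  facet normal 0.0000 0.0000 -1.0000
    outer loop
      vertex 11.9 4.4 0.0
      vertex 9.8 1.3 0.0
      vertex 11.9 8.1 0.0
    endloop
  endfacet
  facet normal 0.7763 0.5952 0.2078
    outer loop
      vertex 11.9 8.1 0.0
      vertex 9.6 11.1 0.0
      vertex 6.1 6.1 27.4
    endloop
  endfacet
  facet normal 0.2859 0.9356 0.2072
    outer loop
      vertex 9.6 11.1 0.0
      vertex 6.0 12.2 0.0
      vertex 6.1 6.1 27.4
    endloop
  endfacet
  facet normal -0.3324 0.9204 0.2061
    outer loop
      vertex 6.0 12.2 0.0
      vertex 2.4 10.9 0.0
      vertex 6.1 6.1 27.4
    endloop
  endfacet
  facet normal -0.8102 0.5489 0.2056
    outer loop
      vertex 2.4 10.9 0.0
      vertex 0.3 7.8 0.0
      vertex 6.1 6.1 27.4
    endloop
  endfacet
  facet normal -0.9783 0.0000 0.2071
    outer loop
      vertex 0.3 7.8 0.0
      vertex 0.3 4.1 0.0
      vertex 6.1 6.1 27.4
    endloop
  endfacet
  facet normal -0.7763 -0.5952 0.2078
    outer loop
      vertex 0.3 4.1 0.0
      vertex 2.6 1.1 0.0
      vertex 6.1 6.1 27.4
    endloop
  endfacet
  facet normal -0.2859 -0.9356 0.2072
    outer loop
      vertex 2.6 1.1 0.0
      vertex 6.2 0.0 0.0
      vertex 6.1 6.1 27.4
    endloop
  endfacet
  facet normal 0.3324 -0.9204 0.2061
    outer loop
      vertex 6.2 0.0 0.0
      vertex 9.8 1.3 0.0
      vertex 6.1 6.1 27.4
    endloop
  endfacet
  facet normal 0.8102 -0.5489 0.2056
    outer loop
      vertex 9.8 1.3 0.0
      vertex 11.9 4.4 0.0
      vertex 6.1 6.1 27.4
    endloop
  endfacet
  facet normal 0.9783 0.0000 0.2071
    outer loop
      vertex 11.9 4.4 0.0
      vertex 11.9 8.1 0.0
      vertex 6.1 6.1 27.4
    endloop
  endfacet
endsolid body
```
; perimeter-only toolpath
G21 ; units = mm
G90 ; absolute positioning
G28 ; home
; layer 1
G0 Z4.6
G0 X10.9 Y7.8
G1 X9.0 Y10.3
G1 X6.0 Y11.2
G1 X3.0 Y10.1
G1 X1.3 Y7.5
G1 X1.3 Y4.4
G1 X3.2 Y1.9
G1 X6.2 Y1.0
G1 X9.2 Y2.1
G1 X10.9 Y4.7
G1 X10.9 Y7.8
; layer 2
G0 Z9.1
G0 X10.0 Y7.4
G1 X8.4 Y9.4
G1 X6.0 Y10.2
G1 X3.6 Y9.3
G1 X2.2 Y7.2
G1 X2.2 Y4.8
G1 X3.8 Y2.8
G1 X6.2 Y2.0
G1 X8.6 Y2.9
G1 X10.0 Y5.0
G1 X10.0 Y7.4
; layer 3
G0 Z13.7
G0 X9.0 Y7.1
G1 X7.8 Y8.6
G1 X6.0 Y9.1
G1 X4.2 Y8.5
G1 X3.2 Y6.9
G1 X3.2 Y5.1
G1 X4.3 Y3.6
G1 X6.2 Y3.0
G1 X8.0 Y3.7
G1 X9.0 Y5.2
G1 X9.0 Y7.1
; layer 4
G0 Z18.3
G0 X8.0 Y6.8
G1 X7.3 Y7.8
G1 X6.1 Y8.1
G1 X4.9 Y7.7
G1 X4.2 Y6.7
G1 X4.2 Y5.4
G1 X4.9 Y4.4
G1 X6.1 Y4.1
G1 X7.3 Y4.5
G1 X8.0 Y5.5
G1 X8.0 Y6.8
; layer 5
G0 Z22.8
G0 X7.1 Y6.4
G1 X6.7 Y6.9
G1 X6.1 Y7.1
G1 X5.5 Y6.9
G1 X5.1 Y6.4
G1 X5.1 Y5.8
G1 X5.5 Y5.3
G1 X6.1 Y5.1
G1 X6.7 Y5.3
G1 X7.1 Y5.8
G1 X7.1 Y6.4
M2 ; end

The solid is a regular 10-sided pyramid, base circumscribed radius ≈ 6.1 mm, apex at z ≈ 27.4 mm. Slicing at Δz = 4.6 mm — 6 equal slices spanning the solid's height, so layer i sits at z = i·h/6 — gives 5 non-empty perimeters. Each is a 10-segment closed polygon; G0 lifts to the layer z and rapids to the start vertex, then G1 traces the edges. The cross-section shrinks linearly with z (the slice at the apex is degenerate and omitted).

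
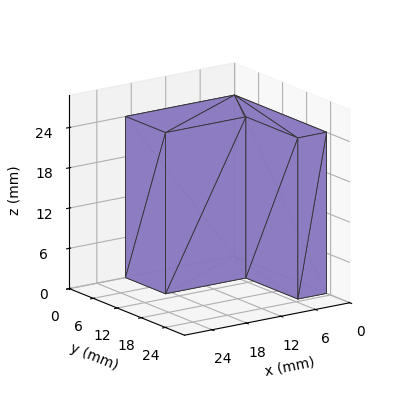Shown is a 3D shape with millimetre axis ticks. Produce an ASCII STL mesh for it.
Reading the render: the shape is an L-shaped prism: outer 19 × 23 mm, arm thicknesses ≈ 10 mm (horizontal) and 5 mm (vertical), extruded 24 mm in z (dimensions read to the nearest mm from the axis ticks). For the STL, each face is triangulated and given an outward normal.

solid part
  facet normal 0.0000 0.0000 -1.0000
    outer loop
      vertex 19.00 10.00 0.00
      vertex 19.00 0.00 0.00
      vertex 0.00 0.00 0.00
    endloop
  endfacet
  facet normal 0.0000 0.0000 -1.0000
    outer loop
      vertex 5.00 10.00 0.00
      vertex 19.00 10.00 0.00
      vertex 0.00 0.00 0.00
    endloop
  endfacet
  facet normal 0.0000 0.0000 -1.0000
    outer loop
      vertex 5.00 23.00 0.00
      vertex 5.00 10.00 0.00
      vertex 0.00 0.00 0.00
    endloop
  endfacet
  facet normal 0.0000 0.0000 -1.0000
    outer loop
      vertex 0.00 23.00 0.00
      vertex 5.00 23.00 0.00
      vertex 0.00 0.00 0.00
    endloop
  endfacet
  facet normal 0.0000 0.0000 1.0000
    outer loop
      vertex 0.00 0.00 24.00
      vertex 19.00 0.00 24.00
      vertex 19.00 10.00 24.00
    endloop
  endfacet
  facet normal 0.0000 0.0000 1.0000
    outer loop
      vertex 0.00 0.00 24.00
      vertex 19.00 10.00 24.00
      vertex 5.00 10.00 24.00
    endloop
  endfacet
  facet normal 0.0000 0.0000 1.0000
    outer loop
      vertex 0.00 0.00 24.00
      vertex 5.00 10.00 24.00
      vertex 5.00 23.00 24.00
    endloop
  endfacet
  facet normal 0.0000 0.0000 1.0000
    outer loop
      vertex 0.00 0.00 24.00
      vertex 5.00 23.00 24.00
      vertex 0.00 23.00 24.00
    endloop
  endfacet
  facet normal 0.0000 -1.0000 0.0000
    outer loop
      vertex 0.00 0.00 0.00
      vertex 19.00 0.00 0.00
      vertex 19.00 0.00 24.00
    endloop
  endfacet
  facet normal 0.0000 -1.0000 0.0000
    outer loop
      vertex 0.00 0.00 0.00
      vertex 19.00 0.00 24.00
      vertex 0.00 0.00 24.00
    endloop
  endfacet
  facet normal 1.0000 0.0000 0.0000
    outer loop
      vertex 19.00 0.00 0.00
      vertex 19.00 10.00 0.00
      vertex 19.00 10.00 24.00
    endloop
  endfacet
  facet normal 1.0000 0.0000 0.0000
    outer loop
      vertex 19.00 0.00 0.00
      vertex 19.00 10.00 24.00
      vertex 19.00 0.00 24.00
    endloop
  endfacet
  facet normal 0.0000 1.0000 0.0000
    outer loop
      vertex 19.00 10.00 0.00
      vertex 5.00 10.00 0.00
      vertex 5.00 10.00 24.00
    endloop
  endfacet
  facet normal 0.0000 1.0000 0.0000
    outer loop
      vertex 19.00 10.00 0.00
      vertex 5.00 10.00 24.00
      vertex 19.00 10.00 24.00
    endloop
  endfacet
  facet normal 1.0000 0.0000 0.0000
    outer loop
      vertex 5.00 10.00 0.00
      vertex 5.00 23.00 0.00
      vertex 5.00 23.00 24.00
    endloop
  endfacet
  facet normal 1.0000 0.0000 0.0000
    outer loop
      vertex 5.00 10.00 0.00
      vertex 5.00 23.00 24.00
      vertex 5.00 10.00 24.00
    endloop
  endfacet
  facet normal 0.0000 1.0000 0.0000
    outer loop
      vertex 5.00 23.00 0.00
      vertex 0.00 23.00 0.00
      vertex 0.00 23.00 24.00
    endloop
  endfacet
  facet normal 0.0000 1.0000 0.0000
    outer loop
      vertex 5.00 23.00 0.00
      vertex 0.00 23.00 24.00
      vertex 5.00 23.00 24.00
    endloop
  endfacet
  facet normal -1.0000 0.0000 0.0000
    outer loop
      vertex 0.00 23.00 0.00
      vertex 0.00 0.00 0.00
      vertex 0.00 0.00 24.00
    endloop
  endfacet
  facet normal -1.0000 0.0000 0.0000
    outer loop
      vertex 0.00 23.00 0.00
      vertex 0.00 0.00 24.00
      vertex 0.00 23.00 24.00
    endloop
  endfacet
endsolid part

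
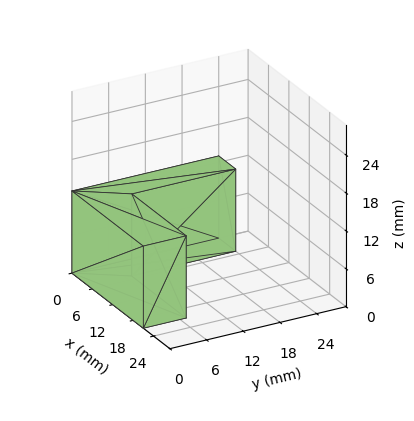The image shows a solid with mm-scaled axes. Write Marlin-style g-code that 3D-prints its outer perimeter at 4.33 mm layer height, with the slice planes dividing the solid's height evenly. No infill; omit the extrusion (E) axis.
Reading the render: the shape is an L-shaped prism: outer 21 × 24 mm, arm thicknesses ≈ 7 mm (horizontal) and 5 mm (vertical), extruded 13 mm in z (dimensions read to the nearest mm from the axis ticks). For the g-code, the solid's height is divided into equal slices at the stated Δz and each level perimeter traced with G1 moves after a G0 lift.

; perimeter-only toolpath
G21 ; units = mm
G90 ; absolute positioning
G28 ; home
; layer 1
G0 Z4.33
G0 X0.00 Y0.00
G1 X21.00 Y0.00
G1 X21.00 Y7.00
G1 X5.00 Y7.00
G1 X5.00 Y24.00
G1 X0.00 Y24.00
G1 X0.00 Y0.00
; layer 2
G0 Z8.67
G0 X0.00 Y0.00
G1 X21.00 Y0.00
G1 X21.00 Y7.00
G1 X5.00 Y7.00
G1 X5.00 Y24.00
G1 X0.00 Y24.00
G1 X0.00 Y0.00
; layer 3
G0 Z13.00
G0 X0.00 Y0.00
G1 X21.00 Y0.00
G1 X21.00 Y7.00
G1 X5.00 Y7.00
G1 X5.00 Y24.00
G1 X0.00 Y24.00
G1 X0.00 Y0.00
M2 ; end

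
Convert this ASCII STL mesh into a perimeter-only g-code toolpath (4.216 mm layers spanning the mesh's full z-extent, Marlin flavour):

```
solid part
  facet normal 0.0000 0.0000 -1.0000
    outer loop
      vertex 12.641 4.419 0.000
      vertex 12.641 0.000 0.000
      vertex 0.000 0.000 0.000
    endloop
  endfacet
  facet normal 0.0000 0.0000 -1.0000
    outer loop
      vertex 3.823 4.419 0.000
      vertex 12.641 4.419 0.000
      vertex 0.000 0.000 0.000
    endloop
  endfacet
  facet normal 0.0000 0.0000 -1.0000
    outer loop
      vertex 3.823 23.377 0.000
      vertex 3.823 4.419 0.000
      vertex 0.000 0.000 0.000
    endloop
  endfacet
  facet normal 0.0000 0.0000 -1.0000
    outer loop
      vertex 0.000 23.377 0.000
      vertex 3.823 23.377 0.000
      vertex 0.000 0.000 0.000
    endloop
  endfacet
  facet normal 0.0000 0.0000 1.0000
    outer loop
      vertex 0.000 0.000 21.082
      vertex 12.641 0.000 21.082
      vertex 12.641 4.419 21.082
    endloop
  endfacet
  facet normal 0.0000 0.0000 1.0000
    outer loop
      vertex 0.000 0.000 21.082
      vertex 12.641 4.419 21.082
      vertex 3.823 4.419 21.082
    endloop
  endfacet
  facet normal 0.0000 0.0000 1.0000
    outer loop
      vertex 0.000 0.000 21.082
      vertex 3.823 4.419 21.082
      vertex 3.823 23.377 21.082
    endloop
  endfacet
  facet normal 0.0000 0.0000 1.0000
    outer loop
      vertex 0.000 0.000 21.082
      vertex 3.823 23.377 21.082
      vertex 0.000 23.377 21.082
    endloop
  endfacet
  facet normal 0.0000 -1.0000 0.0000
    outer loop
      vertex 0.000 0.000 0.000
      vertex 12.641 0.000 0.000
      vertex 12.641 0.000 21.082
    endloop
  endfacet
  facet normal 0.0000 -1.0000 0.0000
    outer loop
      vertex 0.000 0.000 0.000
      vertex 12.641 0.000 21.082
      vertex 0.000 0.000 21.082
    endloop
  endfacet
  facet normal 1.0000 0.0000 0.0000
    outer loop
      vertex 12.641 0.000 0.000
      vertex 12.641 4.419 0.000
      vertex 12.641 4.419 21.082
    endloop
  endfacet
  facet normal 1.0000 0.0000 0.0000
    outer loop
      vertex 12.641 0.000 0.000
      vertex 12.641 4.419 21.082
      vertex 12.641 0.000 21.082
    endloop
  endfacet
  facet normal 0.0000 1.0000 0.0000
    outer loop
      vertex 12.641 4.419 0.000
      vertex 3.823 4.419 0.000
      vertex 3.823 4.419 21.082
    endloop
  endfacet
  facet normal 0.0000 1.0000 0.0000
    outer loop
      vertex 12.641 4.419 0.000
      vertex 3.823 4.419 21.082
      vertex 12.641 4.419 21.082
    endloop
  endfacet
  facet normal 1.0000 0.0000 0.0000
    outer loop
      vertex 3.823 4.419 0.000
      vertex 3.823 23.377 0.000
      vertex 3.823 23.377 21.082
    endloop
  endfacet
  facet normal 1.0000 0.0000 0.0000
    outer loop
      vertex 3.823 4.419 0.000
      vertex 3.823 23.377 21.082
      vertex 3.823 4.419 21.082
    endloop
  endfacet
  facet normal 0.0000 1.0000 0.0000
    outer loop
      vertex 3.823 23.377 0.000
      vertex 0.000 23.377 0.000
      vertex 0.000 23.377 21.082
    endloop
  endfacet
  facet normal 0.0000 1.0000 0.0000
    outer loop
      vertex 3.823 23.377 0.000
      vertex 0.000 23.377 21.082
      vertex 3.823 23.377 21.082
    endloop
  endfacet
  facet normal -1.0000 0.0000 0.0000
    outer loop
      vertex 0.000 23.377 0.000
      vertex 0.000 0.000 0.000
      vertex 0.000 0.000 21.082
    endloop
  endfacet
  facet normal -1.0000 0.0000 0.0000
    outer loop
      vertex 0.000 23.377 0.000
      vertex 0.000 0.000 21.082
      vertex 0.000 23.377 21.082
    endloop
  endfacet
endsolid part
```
; perimeter-only toolpath
G21 ; units = mm
G90 ; absolute positioning
G28 ; home
; layer 1
G0 Z4.216
G0 X0.000 Y0.000
G1 X12.641 Y0.000
G1 X12.641 Y4.419
G1 X3.823 Y4.419
G1 X3.823 Y23.377
G1 X0.000 Y23.377
G1 X0.000 Y0.000
; layer 2
G0 Z8.433
G0 X0.000 Y0.000
G1 X12.641 Y0.000
G1 X12.641 Y4.419
G1 X3.823 Y4.419
G1 X3.823 Y23.377
G1 X0.000 Y23.377
G1 X0.000 Y0.000
; layer 3
G0 Z12.649
G0 X0.000 Y0.000
G1 X12.641 Y0.000
G1 X12.641 Y4.419
G1 X3.823 Y4.419
G1 X3.823 Y23.377
G1 X0.000 Y23.377
G1 X0.000 Y0.000
; layer 4
G0 Z16.866
G0 X0.000 Y0.000
G1 X12.641 Y0.000
G1 X12.641 Y4.419
G1 X3.823 Y4.419
G1 X3.823 Y23.377
G1 X0.000 Y23.377
G1 X0.000 Y0.000
; layer 5
G0 Z21.082
G0 X0.000 Y0.000
G1 X12.641 Y0.000
G1 X12.641 Y4.419
G1 X3.823 Y4.419
G1 X3.823 Y23.377
G1 X0.000 Y23.377
G1 X0.000 Y0.000
M2 ; end

The solid is an L-shaped prism: outer 12.6 × 23.4 mm, arm thicknesses ≈ 4.42 mm (horizontal) and 3.82 mm (vertical), extruded 21.1 mm in z. Slicing at Δz = 4.216 mm — 5 equal slices spanning the solid's height, so layer i sits at z = i·h/5 — gives 5 non-empty perimeters. Each is a 6-segment closed polygon; G0 lifts to the layer z and rapids to the start vertex, then G1 traces the edges.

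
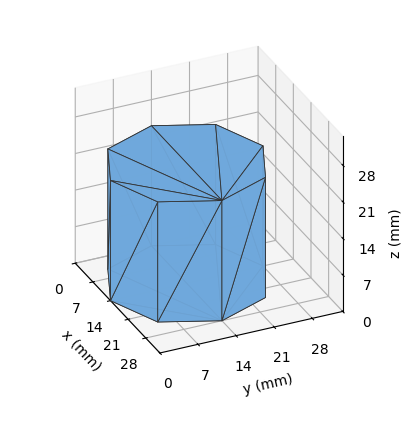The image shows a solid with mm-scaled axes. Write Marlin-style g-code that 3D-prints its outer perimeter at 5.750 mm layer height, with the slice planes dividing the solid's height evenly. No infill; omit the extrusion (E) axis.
Reading the render: the shape is a regular 8-sided prism (a cylinder approximated with 8 flat sides), circumscribed radius ≈ 14 mm, height ≈ 23 mm (dimensions read to the nearest mm from the axis ticks). For the g-code, the solid's height is divided into equal slices at the stated Δz and each level perimeter traced with G1 moves after a G0 lift.

; perimeter-only toolpath
G21 ; units = mm
G90 ; absolute positioning
G28 ; home
; layer 1
G0 Z5.750
G0 X28.000 Y14.000
G1 X23.899 Y23.899
G1 X14.000 Y28.000
G1 X4.101 Y23.899
G1 X0.000 Y14.000
G1 X4.101 Y4.101
G1 X14.000 Y0.000
G1 X23.899 Y4.101
G1 X28.000 Y14.000
; layer 2
G0 Z11.500
G0 X28.000 Y14.000
G1 X23.899 Y23.899
G1 X14.000 Y28.000
G1 X4.101 Y23.899
G1 X0.000 Y14.000
G1 X4.101 Y4.101
G1 X14.000 Y0.000
G1 X23.899 Y4.101
G1 X28.000 Y14.000
; layer 3
G0 Z17.250
G0 X28.000 Y14.000
G1 X23.899 Y23.899
G1 X14.000 Y28.000
G1 X4.101 Y23.899
G1 X0.000 Y14.000
G1 X4.101 Y4.101
G1 X14.000 Y0.000
G1 X23.899 Y4.101
G1 X28.000 Y14.000
; layer 4
G0 Z23.000
G0 X28.000 Y14.000
G1 X23.899 Y23.899
G1 X14.000 Y28.000
G1 X4.101 Y23.899
G1 X0.000 Y14.000
G1 X4.101 Y4.101
G1 X14.000 Y0.000
G1 X23.899 Y4.101
G1 X28.000 Y14.000
M2 ; end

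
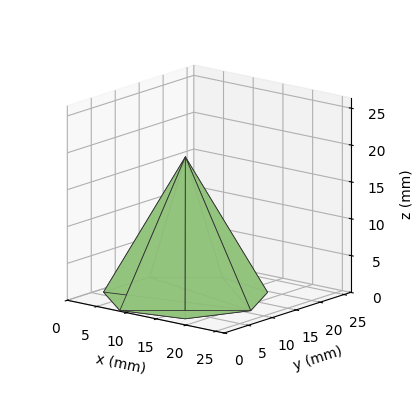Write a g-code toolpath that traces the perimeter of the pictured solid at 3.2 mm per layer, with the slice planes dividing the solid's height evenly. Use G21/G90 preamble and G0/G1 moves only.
Reading the render: the shape is a regular 7-sided pyramid, base circumscribed radius ≈ 11 mm, apex at z ≈ 19 mm (dimensions read to the nearest mm from the axis ticks). For the g-code, the solid's height is divided into equal slices at the stated Δz and each level perimeter traced with G1 moves after a G0 lift.

; perimeter-only toolpath
G21 ; units = mm
G90 ; absolute positioning
G28 ; home
; layer 1
G0 Z3.2
G0 X20.2 Y11.0
G1 X16.8 Y18.2
G1 X9.0 Y19.9
G1 X2.8 Y15.0
G1 X2.8 Y7.0
G1 X9.0 Y2.1
G1 X16.8 Y3.8
G1 X20.2 Y11.0
; layer 2
G0 Z6.3
G0 X18.3 Y11.0
G1 X15.6 Y16.7
G1 X9.4 Y18.1
G1 X4.4 Y14.2
G1 X4.4 Y7.8
G1 X9.4 Y3.9
G1 X15.6 Y5.3
G1 X18.3 Y11.0
; layer 3
G0 Z9.5
G0 X16.5 Y11.0
G1 X14.4 Y15.3
G1 X9.8 Y16.4
G1 X6.0 Y13.4
G1 X6.0 Y8.6
G1 X9.8 Y5.7
G1 X14.4 Y6.7
G1 X16.5 Y11.0
; layer 4
G0 Z12.7
G0 X14.7 Y11.0
G1 X13.3 Y13.9
G1 X10.2 Y14.6
G1 X7.7 Y12.6
G1 X7.7 Y9.4
G1 X10.2 Y7.4
G1 X13.3 Y8.1
G1 X14.7 Y11.0
; layer 5
G0 Z15.8
G0 X12.8 Y11.0
G1 X12.2 Y12.4
G1 X10.6 Y12.8
G1 X9.3 Y11.8
G1 X9.3 Y10.2
G1 X10.6 Y9.2
G1 X12.2 Y9.6
G1 X12.8 Y11.0
M2 ; end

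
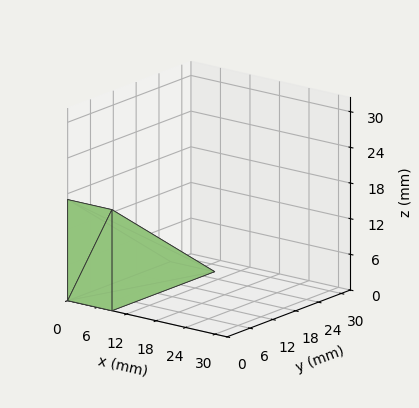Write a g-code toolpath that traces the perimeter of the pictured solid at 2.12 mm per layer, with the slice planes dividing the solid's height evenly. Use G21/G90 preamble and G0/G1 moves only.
Reading the render: the shape is a wedge (ramp): 9 × 27 mm base, rising to 17 mm along the y=0 edge and sloping linearly to z=0 at y=27 (dimensions read to the nearest mm from the axis ticks). For the g-code, the solid's height is divided into equal slices at the stated Δz and each level perimeter traced with G1 moves after a G0 lift.

; perimeter-only toolpath
G21 ; units = mm
G90 ; absolute positioning
G28 ; home
; layer 1
G0 Z2.12
G0 X0.00 Y0.00
G1 X9.00 Y0.00
G1 X9.00 Y23.62
G1 X0.00 Y23.62
G1 X0.00 Y0.00
; layer 2
G0 Z4.25
G0 X0.00 Y0.00
G1 X9.00 Y0.00
G1 X9.00 Y20.25
G1 X0.00 Y20.25
G1 X0.00 Y0.00
; layer 3
G0 Z6.38
G0 X0.00 Y0.00
G1 X9.00 Y0.00
G1 X9.00 Y16.88
G1 X0.00 Y16.88
G1 X0.00 Y0.00
; layer 4
G0 Z8.50
G0 X0.00 Y0.00
G1 X9.00 Y0.00
G1 X9.00 Y13.50
G1 X0.00 Y13.50
G1 X0.00 Y0.00
; layer 5
G0 Z10.62
G0 X0.00 Y0.00
G1 X9.00 Y0.00
G1 X9.00 Y10.12
G1 X0.00 Y10.12
G1 X0.00 Y0.00
; layer 6
G0 Z12.75
G0 X0.00 Y0.00
G1 X9.00 Y0.00
G1 X9.00 Y6.75
G1 X0.00 Y6.75
G1 X0.00 Y0.00
; layer 7
G0 Z14.88
G0 X0.00 Y0.00
G1 X9.00 Y0.00
G1 X9.00 Y3.38
G1 X0.00 Y3.38
G1 X0.00 Y0.00
M2 ; end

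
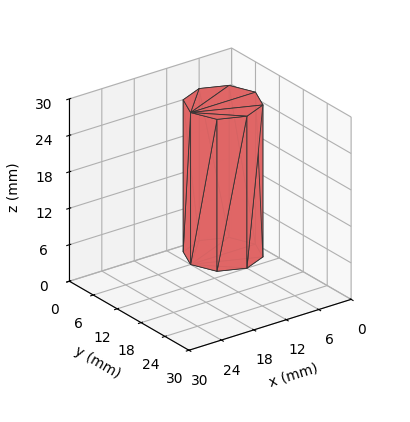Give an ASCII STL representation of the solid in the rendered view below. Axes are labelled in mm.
Reading the render: the shape is a regular 8-sided prism (a cylinder approximated with 8 flat sides), circumscribed radius ≈ 6 mm, height ≈ 25 mm (dimensions read to the nearest mm from the axis ticks). For the STL, each face is triangulated and given an outward normal.

solid part
  facet normal 0.0000 0.0000 -1.0000
    outer loop
      vertex 6.000 12.000 0.000
      vertex 10.243 10.243 0.000
      vertex 12.000 6.000 0.000
    endloop
  endfacet
  facet normal 0.0000 0.0000 -1.0000
    outer loop
      vertex 1.757 10.243 0.000
      vertex 6.000 12.000 0.000
      vertex 12.000 6.000 0.000
    endloop
  endfacet
  facet normal 0.0000 0.0000 -1.0000
    outer loop
      vertex 0.000 6.000 0.000
      vertex 1.757 10.243 0.000
      vertex 12.000 6.000 0.000
    endloop
  endfacet
  facet normal 0.0000 0.0000 -1.0000
    outer loop
      vertex 1.757 1.757 0.000
      vertex 0.000 6.000 0.000
      vertex 12.000 6.000 0.000
    endloop
  endfacet
  facet normal 0.0000 0.0000 -1.0000
    outer loop
      vertex 6.000 0.000 0.000
      vertex 1.757 1.757 0.000
      vertex 12.000 6.000 0.000
    endloop
  endfacet
  facet normal 0.0000 0.0000 -1.0000
    outer loop
      vertex 10.243 1.757 0.000
      vertex 6.000 0.000 0.000
      vertex 12.000 6.000 0.000
    endloop
  endfacet
  facet normal 0.0000 0.0000 1.0000
    outer loop
      vertex 12.000 6.000 25.000
      vertex 10.243 10.243 25.000
      vertex 6.000 12.000 25.000
    endloop
  endfacet
  facet normal 0.0000 0.0000 1.0000
    outer loop
      vertex 12.000 6.000 25.000
      vertex 6.000 12.000 25.000
      vertex 1.757 10.243 25.000
    endloop
  endfacet
  facet normal 0.0000 0.0000 1.0000
    outer loop
      vertex 12.000 6.000 25.000
      vertex 1.757 10.243 25.000
      vertex 0.000 6.000 25.000
    endloop
  endfacet
  facet normal 0.0000 0.0000 1.0000
    outer loop
      vertex 12.000 6.000 25.000
      vertex 0.000 6.000 25.000
      vertex 1.757 1.757 25.000
    endloop
  endfacet
  facet normal 0.0000 0.0000 1.0000
    outer loop
      vertex 12.000 6.000 25.000
      vertex 1.757 1.757 25.000
      vertex 6.000 0.000 25.000
    endloop
  endfacet
  facet normal 0.0000 0.0000 1.0000
    outer loop
      vertex 12.000 6.000 25.000
      vertex 6.000 0.000 25.000
      vertex 10.243 1.757 25.000
    endloop
  endfacet
  facet normal 0.9239 0.3826 0.0000
    outer loop
      vertex 12.000 6.000 0.000
      vertex 10.243 10.243 0.000
      vertex 10.243 10.243 25.000
    endloop
  endfacet
  facet normal 0.9239 0.3826 0.0000
    outer loop
      vertex 12.000 6.000 0.000
      vertex 10.243 10.243 25.000
      vertex 12.000 6.000 25.000
    endloop
  endfacet
  facet normal 0.3826 0.9239 0.0000
    outer loop
      vertex 10.243 10.243 0.000
      vertex 6.000 12.000 0.000
      vertex 6.000 12.000 25.000
    endloop
  endfacet
  facet normal 0.3826 0.9239 0.0000
    outer loop
      vertex 10.243 10.243 0.000
      vertex 6.000 12.000 25.000
      vertex 10.243 10.243 25.000
    endloop
  endfacet
  facet normal -0.3826 0.9239 0.0000
    outer loop
      vertex 6.000 12.000 0.000
      vertex 1.757 10.243 0.000
      vertex 1.757 10.243 25.000
    endloop
  endfacet
  facet normal -0.3826 0.9239 0.0000
    outer loop
      vertex 6.000 12.000 0.000
      vertex 1.757 10.243 25.000
      vertex 6.000 12.000 25.000
    endloop
  endfacet
  facet normal -0.9239 0.3826 0.0000
    outer loop
      vertex 1.757 10.243 0.000
      vertex 0.000 6.000 0.000
      vertex 0.000 6.000 25.000
    endloop
  endfacet
  facet normal -0.9239 0.3826 0.0000
    outer loop
      vertex 1.757 10.243 0.000
      vertex 0.000 6.000 25.000
      vertex 1.757 10.243 25.000
    endloop
  endfacet
  facet normal -0.9239 -0.3826 0.0000
    outer loop
      vertex 0.000 6.000 0.000
      vertex 1.757 1.757 0.000
      vertex 1.757 1.757 25.000
    endloop
  endfacet
  facet normal -0.9239 -0.3826 0.0000
    outer loop
      vertex 0.000 6.000 0.000
      vertex 1.757 1.757 25.000
      vertex 0.000 6.000 25.000
    endloop
  endfacet
  facet normal -0.3826 -0.9239 0.0000
    outer loop
      vertex 1.757 1.757 0.000
      vertex 6.000 0.000 0.000
      vertex 6.000 0.000 25.000
    endloop
  endfacet
  facet normal -0.3826 -0.9239 0.0000
    outer loop
      vertex 1.757 1.757 0.000
      vertex 6.000 0.000 25.000
      vertex 1.757 1.757 25.000
    endloop
  endfacet
  facet normal 0.3826 -0.9239 0.0000
    outer loop
      vertex 6.000 0.000 0.000
      vertex 10.243 1.757 0.000
      vertex 10.243 1.757 25.000
    endloop
  endfacet
  facet normal 0.3826 -0.9239 0.0000
    outer loop
      vertex 6.000 0.000 0.000
      vertex 10.243 1.757 25.000
      vertex 6.000 0.000 25.000
    endloop
  endfacet
  facet normal 0.9239 -0.3826 0.0000
    outer loop
      vertex 10.243 1.757 0.000
      vertex 12.000 6.000 0.000
      vertex 12.000 6.000 25.000
    endloop
  endfacet
  facet normal 0.9239 -0.3826 0.0000
    outer loop
      vertex 10.243 1.757 0.000
      vertex 12.000 6.000 25.000
      vertex 10.243 1.757 25.000
    endloop
  endfacet
endsolid part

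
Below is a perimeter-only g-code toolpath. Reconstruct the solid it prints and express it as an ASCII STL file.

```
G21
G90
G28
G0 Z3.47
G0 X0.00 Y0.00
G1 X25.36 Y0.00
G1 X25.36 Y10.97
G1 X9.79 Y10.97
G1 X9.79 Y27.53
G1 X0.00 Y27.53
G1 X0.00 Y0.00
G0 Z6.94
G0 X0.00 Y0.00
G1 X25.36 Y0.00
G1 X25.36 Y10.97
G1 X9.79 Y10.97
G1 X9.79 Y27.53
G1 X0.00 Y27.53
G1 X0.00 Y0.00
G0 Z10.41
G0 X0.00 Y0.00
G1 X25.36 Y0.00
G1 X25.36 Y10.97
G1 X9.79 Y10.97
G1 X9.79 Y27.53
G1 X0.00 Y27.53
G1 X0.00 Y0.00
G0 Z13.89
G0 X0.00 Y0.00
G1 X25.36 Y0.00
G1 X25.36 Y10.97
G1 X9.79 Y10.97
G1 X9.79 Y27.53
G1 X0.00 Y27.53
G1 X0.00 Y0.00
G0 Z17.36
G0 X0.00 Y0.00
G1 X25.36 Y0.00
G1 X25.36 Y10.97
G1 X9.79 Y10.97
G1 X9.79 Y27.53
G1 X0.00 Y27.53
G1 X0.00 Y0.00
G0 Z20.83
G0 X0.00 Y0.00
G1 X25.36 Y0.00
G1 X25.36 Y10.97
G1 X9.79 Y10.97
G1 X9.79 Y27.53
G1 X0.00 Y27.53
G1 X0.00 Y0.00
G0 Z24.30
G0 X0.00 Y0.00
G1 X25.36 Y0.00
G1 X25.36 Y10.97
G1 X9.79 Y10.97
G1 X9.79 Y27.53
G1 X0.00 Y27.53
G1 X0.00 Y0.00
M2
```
solid part
  facet normal 0.0000 0.0000 -1.0000
    outer loop
      vertex 25.36 10.97 0.00
      vertex 25.36 0.00 0.00
      vertex 0.00 0.00 0.00
    endloop
  endfacet
  facet normal 0.0000 0.0000 -1.0000
    outer loop
      vertex 9.79 10.97 0.00
      vertex 25.36 10.97 0.00
      vertex 0.00 0.00 0.00
    endloop
  endfacet
  facet normal 0.0000 0.0000 -1.0000
    outer loop
      vertex 9.79 27.53 0.00
      vertex 9.79 10.97 0.00
      vertex 0.00 0.00 0.00
    endloop
  endfacet
  facet normal 0.0000 0.0000 -1.0000
    outer loop
      vertex 0.00 27.53 0.00
      vertex 9.79 27.53 0.00
      vertex 0.00 0.00 0.00
    endloop
  endfacet
  facet normal 0.0000 0.0000 1.0000
    outer loop
      vertex 0.00 0.00 24.30
      vertex 25.36 0.00 24.30
      vertex 25.36 10.97 24.30
    endloop
  endfacet
  facet normal 0.0000 0.0000 1.0000
    outer loop
      vertex 0.00 0.00 24.30
      vertex 25.36 10.97 24.30
      vertex 9.79 10.97 24.30
    endloop
  endfacet
  facet normal 0.0000 0.0000 1.0000
    outer loop
      vertex 0.00 0.00 24.30
      vertex 9.79 10.97 24.30
      vertex 9.79 27.53 24.30
    endloop
  endfacet
  facet normal 0.0000 0.0000 1.0000
    outer loop
      vertex 0.00 0.00 24.30
      vertex 9.79 27.53 24.30
      vertex 0.00 27.53 24.30
    endloop
  endfacet
  facet normal 0.0000 -1.0000 0.0000
    outer loop
      vertex 0.00 0.00 0.00
      vertex 25.36 0.00 0.00
      vertex 25.36 0.00 24.30
    endloop
  endfacet
  facet normal 0.0000 -1.0000 0.0000
    outer loop
      vertex 0.00 0.00 0.00
      vertex 25.36 0.00 24.30
      vertex 0.00 0.00 24.30
    endloop
  endfacet
  facet normal 1.0000 0.0000 0.0000
    outer loop
      vertex 25.36 0.00 0.00
      vertex 25.36 10.97 0.00
      vertex 25.36 10.97 24.30
    endloop
  endfacet
  facet normal 1.0000 0.0000 0.0000
    outer loop
      vertex 25.36 0.00 0.00
      vertex 25.36 10.97 24.30
      vertex 25.36 0.00 24.30
    endloop
  endfacet
  facet normal 0.0000 1.0000 0.0000
    outer loop
      vertex 25.36 10.97 0.00
      vertex 9.79 10.97 0.00
      vertex 9.79 10.97 24.30
    endloop
  endfacet
  facet normal 0.0000 1.0000 0.0000
    outer loop
      vertex 25.36 10.97 0.00
      vertex 9.79 10.97 24.30
      vertex 25.36 10.97 24.30
    endloop
  endfacet
  facet normal 1.0000 0.0000 0.0000
    outer loop
      vertex 9.79 10.97 0.00
      vertex 9.79 27.53 0.00
      vertex 9.79 27.53 24.30
    endloop
  endfacet
  facet normal 1.0000 0.0000 0.0000
    outer loop
      vertex 9.79 10.97 0.00
      vertex 9.79 27.53 24.30
      vertex 9.79 10.97 24.30
    endloop
  endfacet
  facet normal 0.0000 1.0000 0.0000
    outer loop
      vertex 9.79 27.53 0.00
      vertex 0.00 27.53 0.00
      vertex 0.00 27.53 24.30
    endloop
  endfacet
  facet normal 0.0000 1.0000 0.0000
    outer loop
      vertex 9.79 27.53 0.00
      vertex 0.00 27.53 24.30
      vertex 9.79 27.53 24.30
    endloop
  endfacet
  facet normal -1.0000 0.0000 0.0000
    outer loop
      vertex 0.00 27.53 0.00
      vertex 0.00 0.00 0.00
      vertex 0.00 0.00 24.30
    endloop
  endfacet
  facet normal -1.0000 0.0000 0.0000
    outer loop
      vertex 0.00 27.53 0.00
      vertex 0.00 0.00 24.30
      vertex 0.00 27.53 24.30
    endloop
  endfacet
endsolid part

The G0 Z moves step by Δz≈3.47 mm. Every layer's G1 loop is the same polygon, so the solid is a straight extrusion of it from z=0 to z≈24.3. Closing with flat bottom and top caps and triangulating gives 20 facets — an L-shaped prism: outer 25.4 × 27.5 mm, arm thicknesses ≈ 11 mm (horizontal) and 9.79 mm (vertical), extruded 24.3 mm in z.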